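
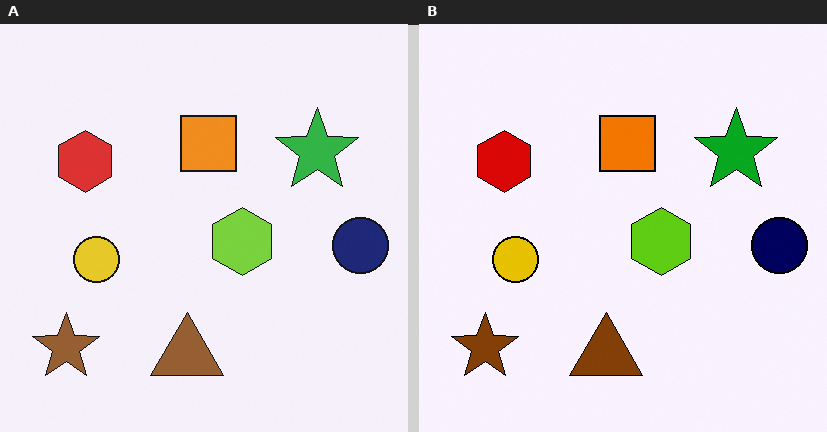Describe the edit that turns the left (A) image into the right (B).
This is the original image given slightly increased contrast.

Tones are pushed away from mid-grey across the whole image — a global contrast change.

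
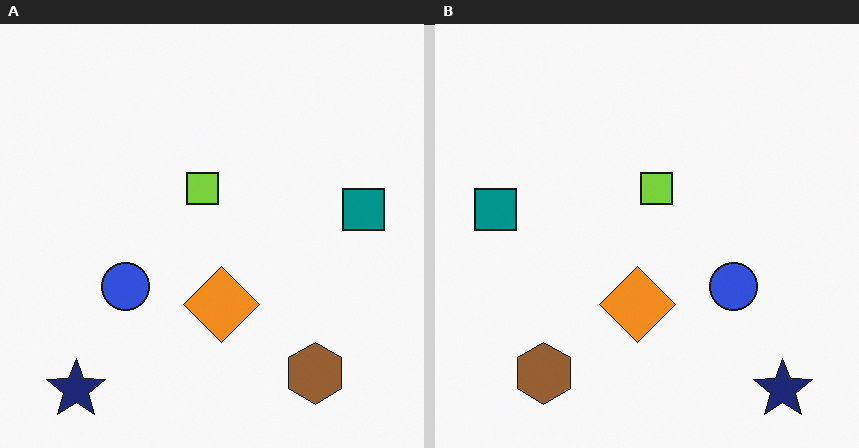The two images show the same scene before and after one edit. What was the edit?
The right (B) image is the left (A) flipped horizontally (left ↔ right).

The teal square is in the right of the left (A) image and the left of the right (B) — shapes on opposite sides of the vertical midline have swapped in a mirror flip.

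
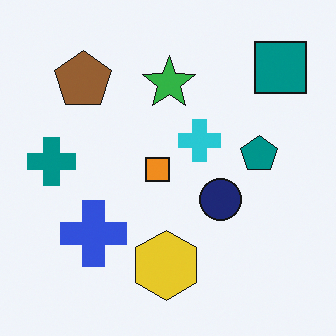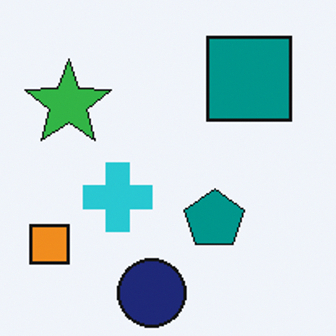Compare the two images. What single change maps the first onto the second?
The image was cropped to a noticeably smaller region and rescaled.

The visible shapes are larger and the field of view is narrower; shapes near the original edges may be partly or wholly outside the frame — a crop-and-rescale.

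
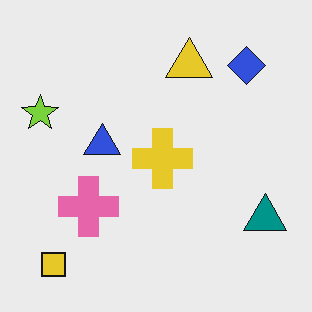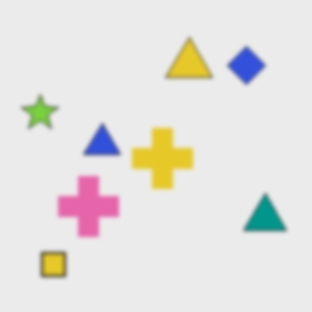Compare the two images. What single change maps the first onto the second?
The transformation is: given a subtle gaussian blur.

Shape edges and outlines are uniformly softened across the whole image.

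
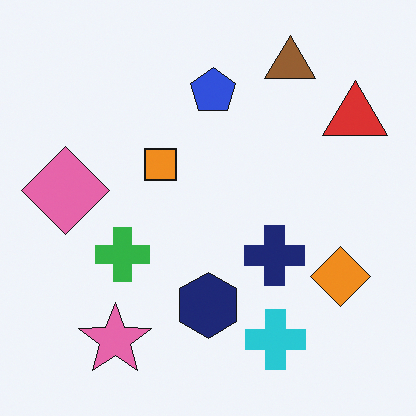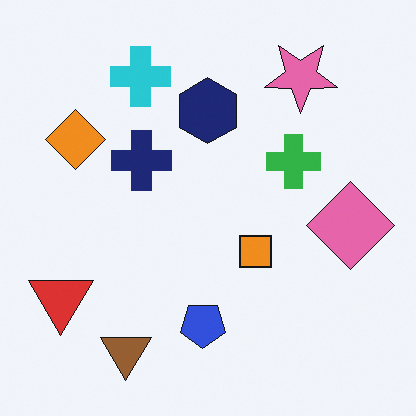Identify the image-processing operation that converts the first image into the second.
This is the original image rotated 180°.

The red triangle sits in the top-right of the first image and the bottom-left of the second — consistent with a whole-image 180° rotation.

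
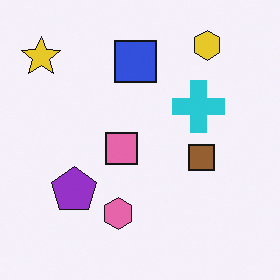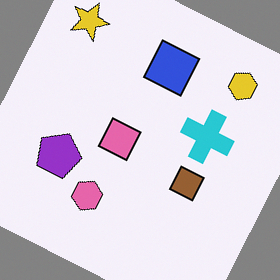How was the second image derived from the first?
The image was rotated clockwise by a moderate amount.

Every shape is tilted by the same angle and the image corners show triangular fill wedges — a whole-image rotation by a non-right angle.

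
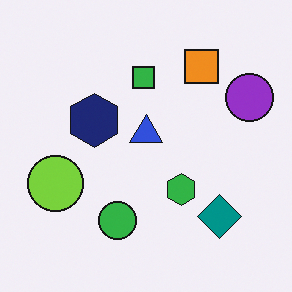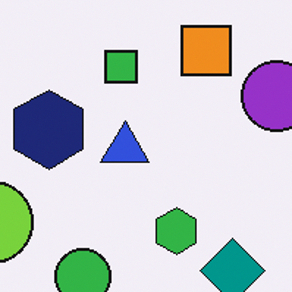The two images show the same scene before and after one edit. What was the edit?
The transformation is: cropped to a modestly smaller region and rescaled.

The visible shapes are larger and the field of view is narrower; shapes near the original edges may be partly or wholly outside the frame — a crop-and-rescale.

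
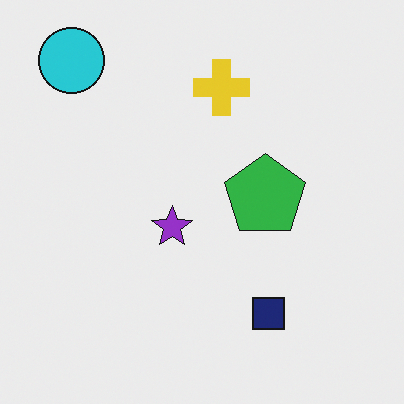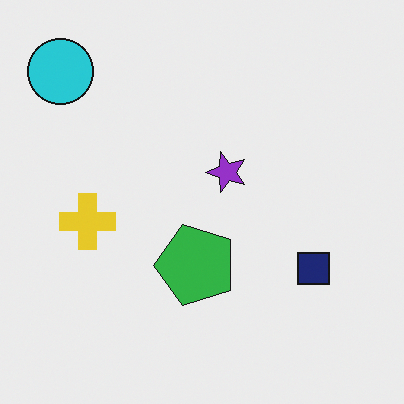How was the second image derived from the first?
The image was transposed (reflected across the top-left ↔ bottom-right diagonal).

Shapes have swapped their row and column positions — what was in the top-right is now in the bottom-left — a diagonal reflection.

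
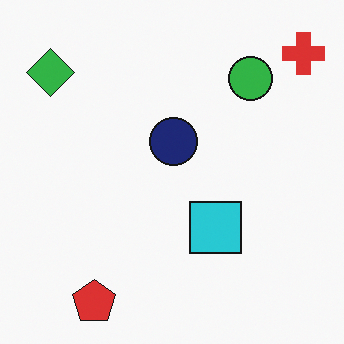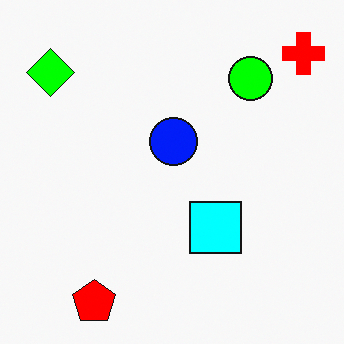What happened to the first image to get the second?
Heavily oversaturated.

All colors are more vivid — a global saturation change.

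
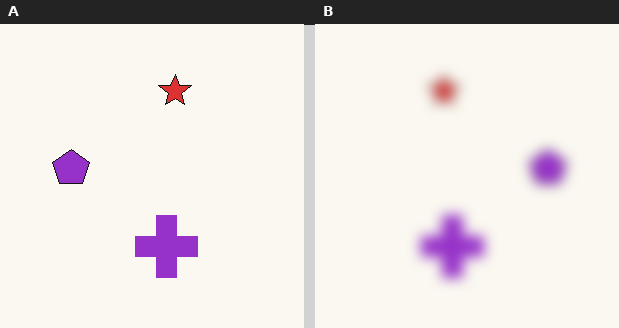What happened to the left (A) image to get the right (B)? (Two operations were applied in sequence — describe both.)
It was strongly gaussian-blurred, then flipped horizontally (left ↔ right).

Shape edges and outlines are uniformly softened across the whole image. The purple pentagon is in the left of the left (A) image and the right of the right (B) — shapes on opposite sides of the vertical midline have swapped in a mirror flip.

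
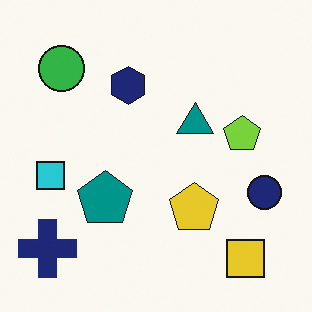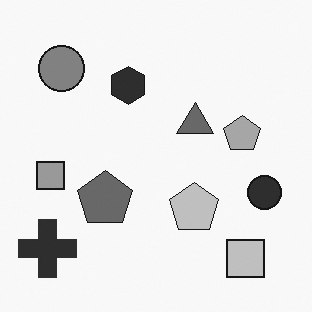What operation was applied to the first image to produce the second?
This is the original image converted to grayscale.

All color is removed — every shape is now a shade of grey.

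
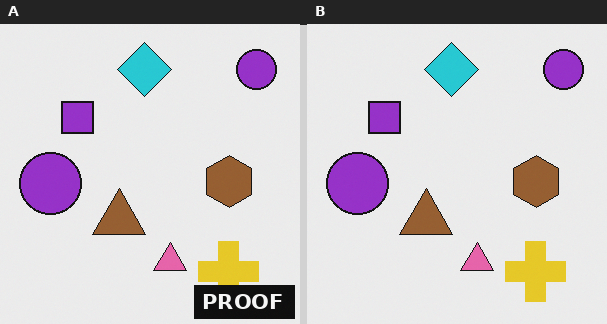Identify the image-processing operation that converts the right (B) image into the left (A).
Watermarked with the text "PROOF" in the lower-right corner.

A dark label reading "PROOF" appears in the lower-right corner.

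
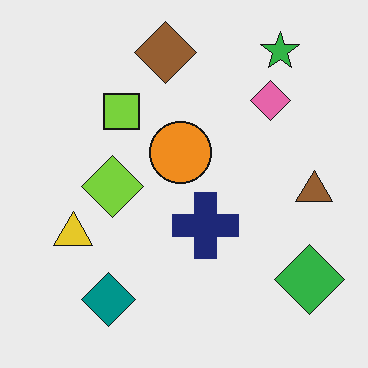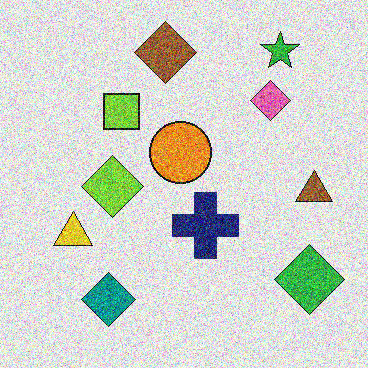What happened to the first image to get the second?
It was degraded with heavy additive noise.

Random speckle covers the whole image, including the flat background.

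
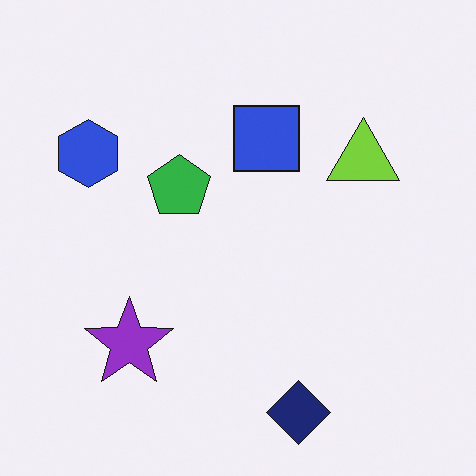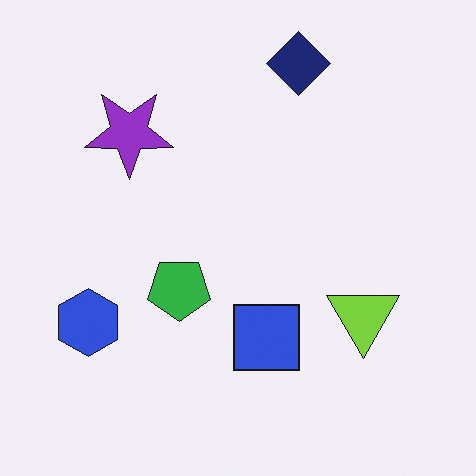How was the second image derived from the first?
Flipped vertically (top ↔ bottom).

The navy diamond is in the bottom of the first image and the top of the second — shapes on opposite sides of the horizontal midline have swapped in a mirror flip.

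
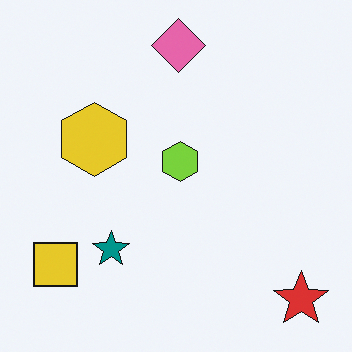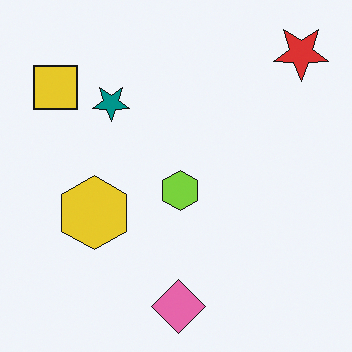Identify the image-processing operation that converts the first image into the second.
It was flipped vertically (top ↔ bottom).

The pink diamond is in the top of the first image and the bottom of the second — shapes on opposite sides of the horizontal midline have swapped in a mirror flip.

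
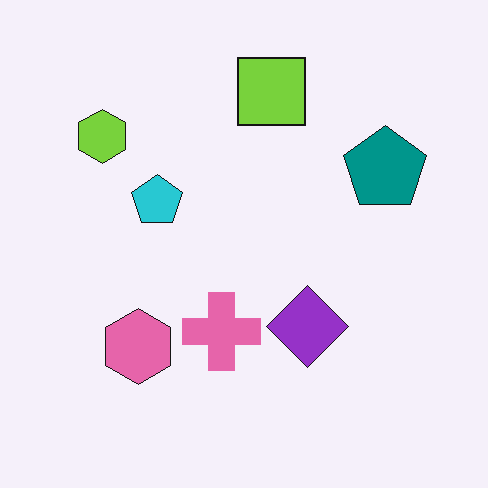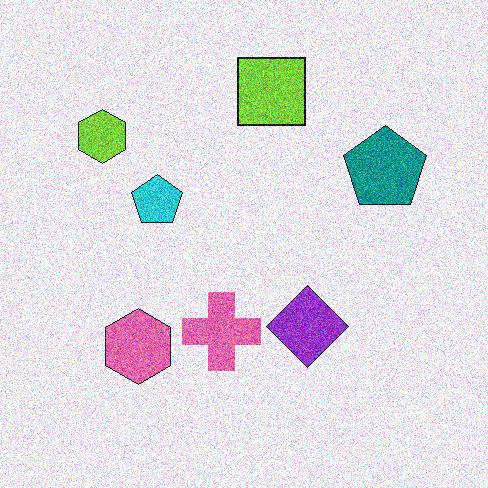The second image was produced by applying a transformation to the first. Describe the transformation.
The second image is the first degraded with heavy additive noise.

Random speckle covers the whole image, including the flat background.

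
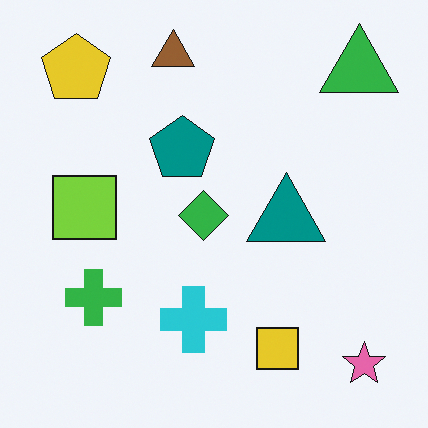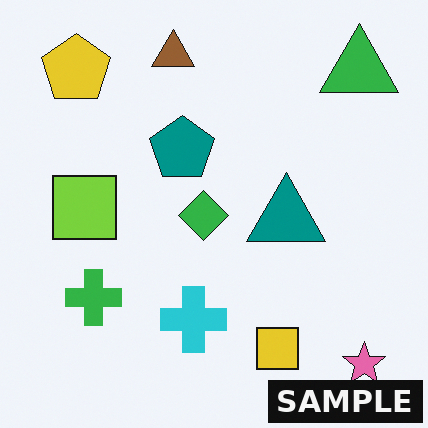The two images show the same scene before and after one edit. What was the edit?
It was watermarked with the text "SAMPLE" in the lower-right corner.

A dark label reading "SAMPLE" appears in the lower-right corner.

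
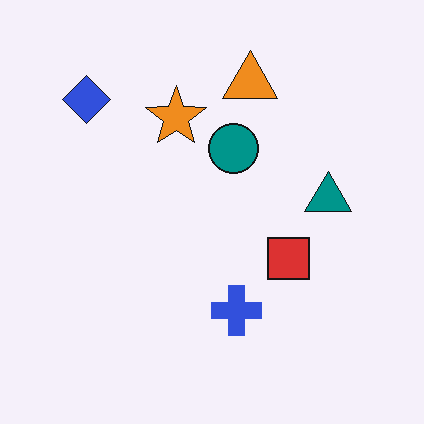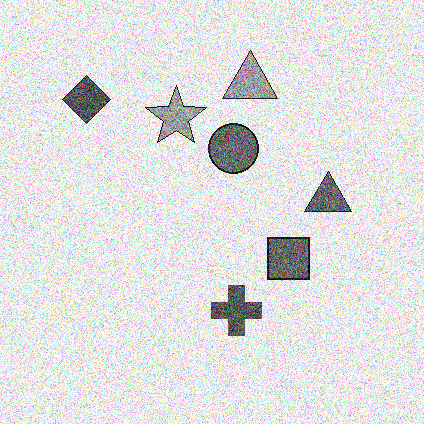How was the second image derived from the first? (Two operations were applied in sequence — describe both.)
The second image is the first converted to grayscale, then degraded with a thick layer of grain.

All color is removed — every shape is now a shade of grey. Random speckle covers the whole image, including the flat background.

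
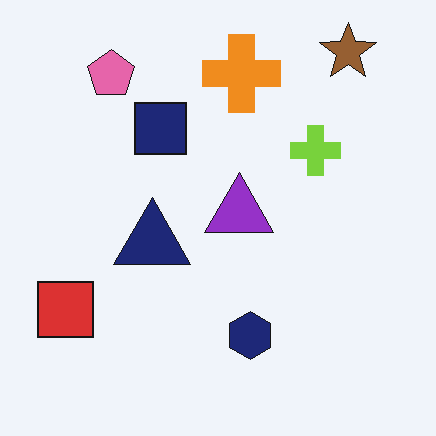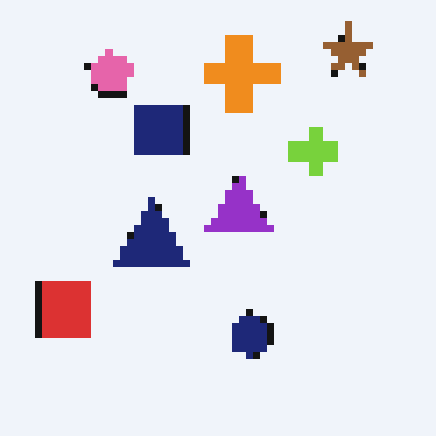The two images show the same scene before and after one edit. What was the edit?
The second image is the first pixelated into visible square blocks.

Shapes are reduced to large square blocks; fine edges and outlines are lost — a downscale-then-upscale (mosaic) effect.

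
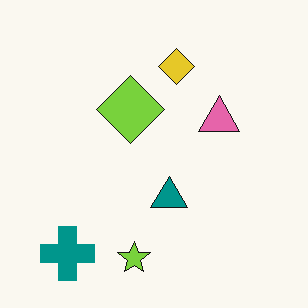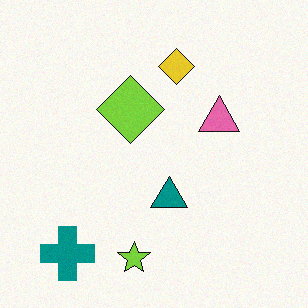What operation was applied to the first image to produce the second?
Degraded with a light layer of grain.

Random speckle covers the whole image, including the flat background.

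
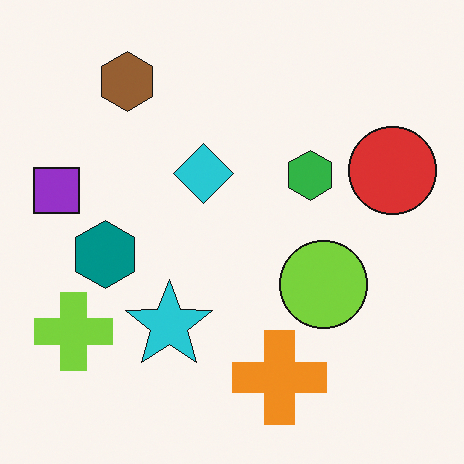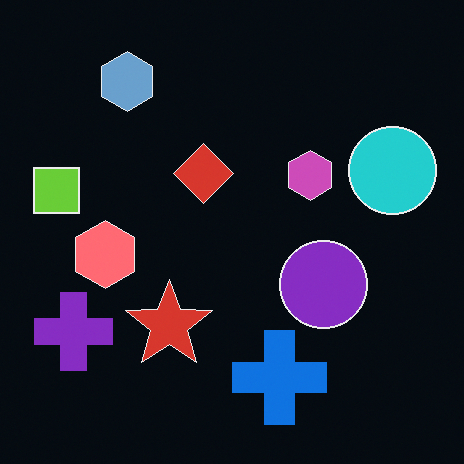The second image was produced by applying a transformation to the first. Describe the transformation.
The transformation is: color-inverted (negative).

The light background has become dark and every shape's color is its complement — a photographic negative.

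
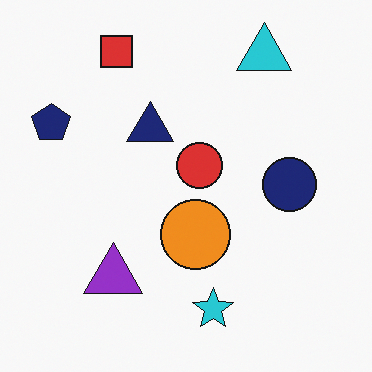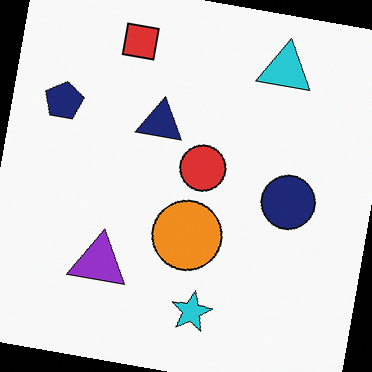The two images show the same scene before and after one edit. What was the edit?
It was rotated clockwise by a small amount.

Every shape is tilted by the same angle and the image corners show triangular fill wedges — a whole-image rotation by a non-right angle.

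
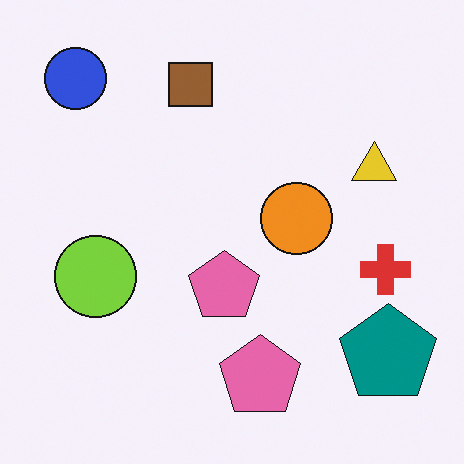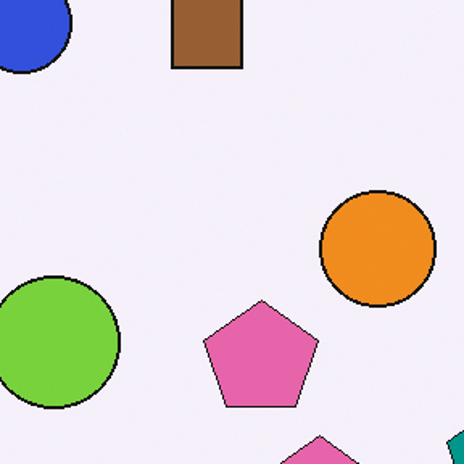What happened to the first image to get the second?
Cropped slightly and scaled back up.

The visible shapes are larger and the field of view is narrower; shapes near the original edges may be partly or wholly outside the frame — a crop-and-rescale.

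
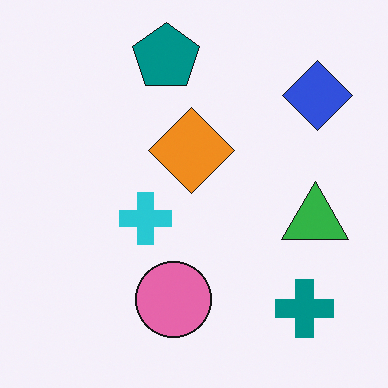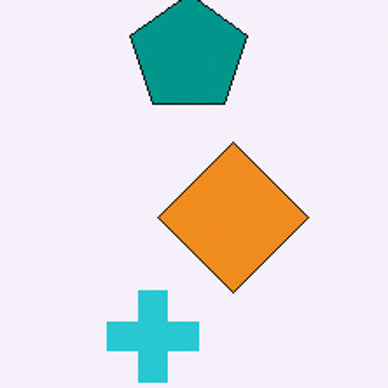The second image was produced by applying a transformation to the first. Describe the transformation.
This is the original image cropped tightly and scaled back up.

The visible shapes are larger and the field of view is narrower; shapes near the original edges may be partly or wholly outside the frame — a crop-and-rescale.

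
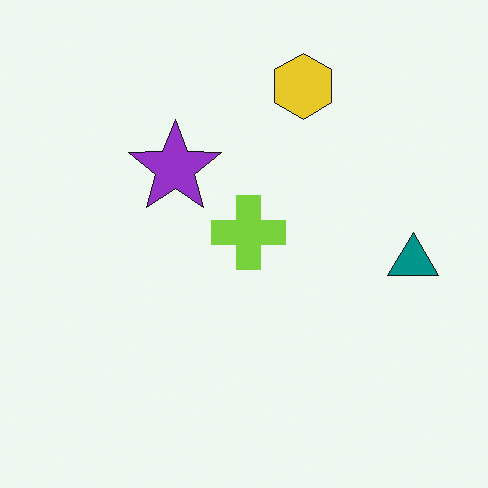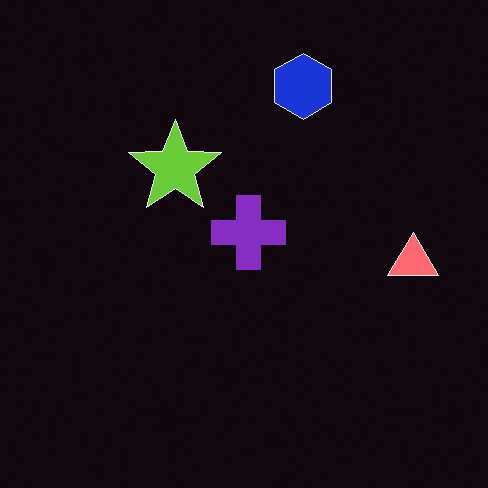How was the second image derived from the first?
The image was color-inverted (negative).

The light background has become dark and every shape's color is its complement — a photographic negative.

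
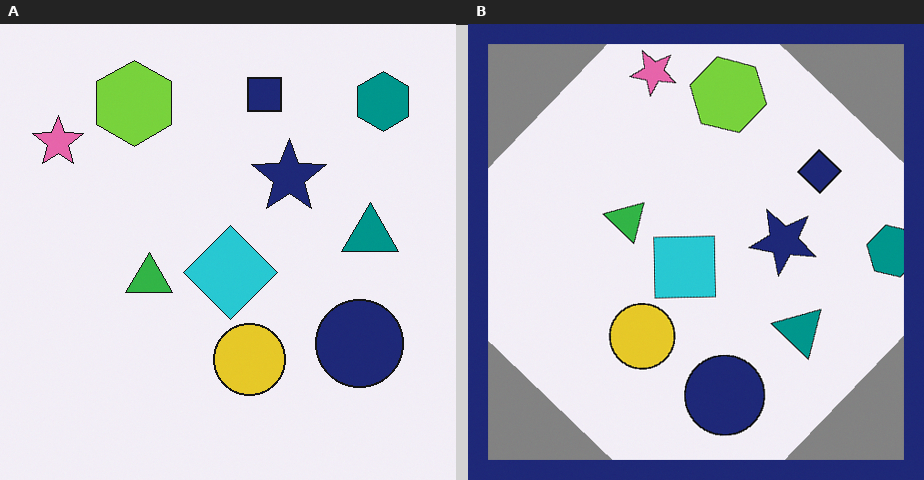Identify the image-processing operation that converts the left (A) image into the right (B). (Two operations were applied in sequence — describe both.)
The right (B) image is the left (A) rotated clockwise by a large amount — several tens of degrees, then framed with a navy border.

Every shape is tilted by the same angle and the image corners show triangular fill wedges — a whole-image rotation by a non-right angle. A solid navy frame runs around the edge of the right (B) image, with the content slightly shrunk inside it.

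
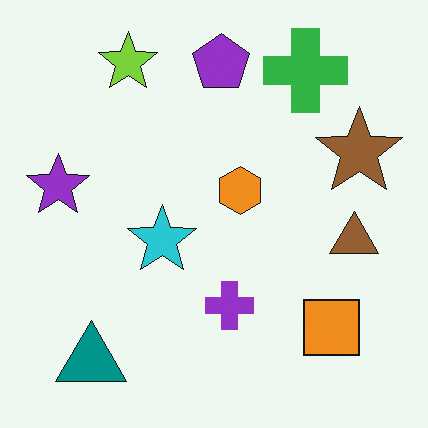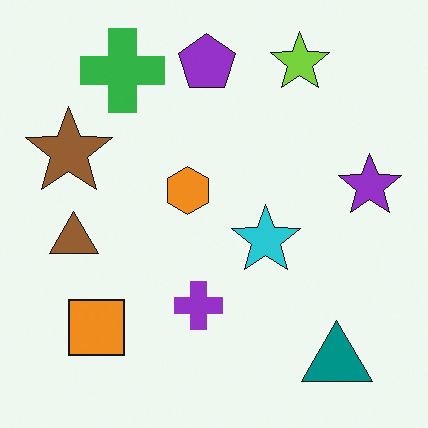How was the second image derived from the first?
Flipped horizontally (left ↔ right).

The purple star is in the left of the first image and the right of the second — shapes on opposite sides of the vertical midline have swapped in a mirror flip.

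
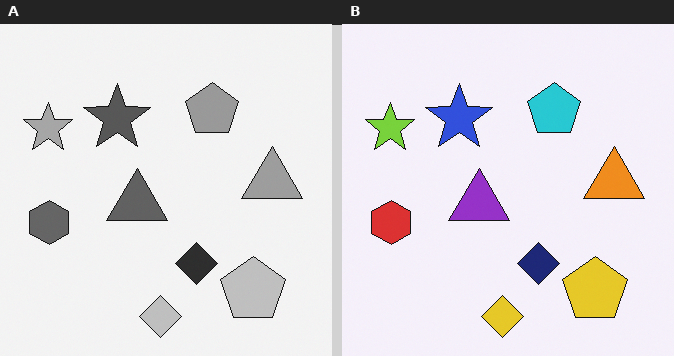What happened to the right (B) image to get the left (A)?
This is the original image converted to grayscale.

All color is removed — every shape is now a shade of grey.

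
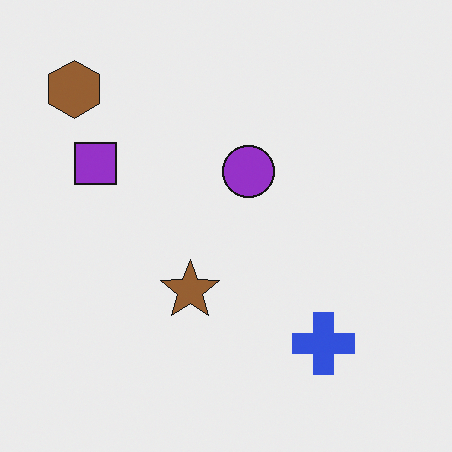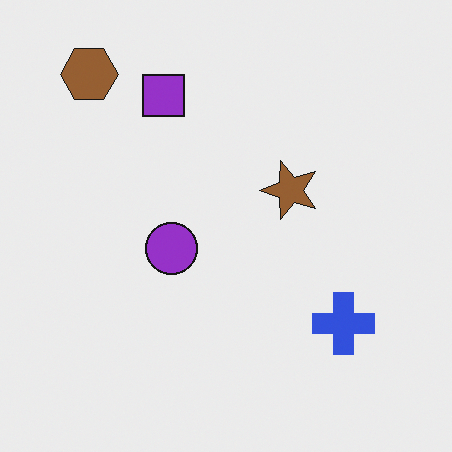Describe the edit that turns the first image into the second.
Transposed (reflected across the top-left ↔ bottom-right diagonal).

Shapes have swapped their row and column positions — what was in the top-right is now in the bottom-left — a diagonal reflection.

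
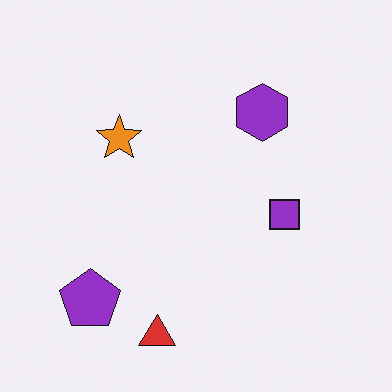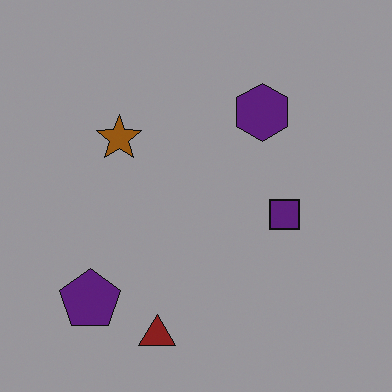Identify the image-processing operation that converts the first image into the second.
This is the original image noticeably darkened.

Every pixel — background and shapes alike — is uniformly darkened.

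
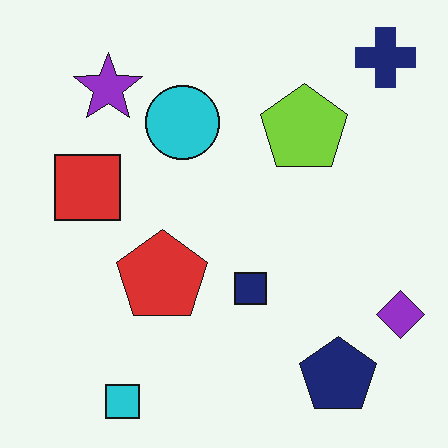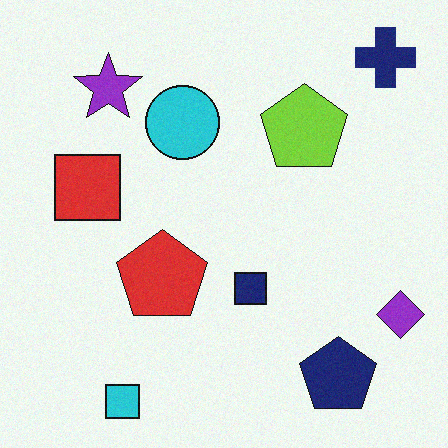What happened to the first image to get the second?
The transformation is: degraded with light additive noise.

Random speckle covers the whole image, including the flat background.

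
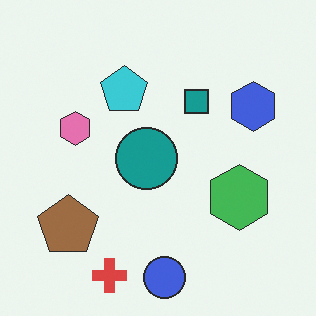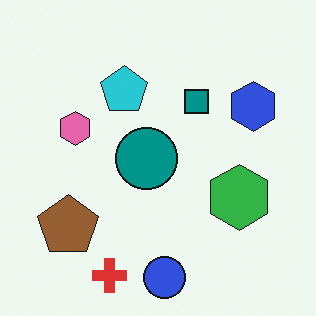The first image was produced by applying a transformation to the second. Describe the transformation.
Given slightly reduced contrast.

Tones are pushed toward mid-grey across the whole image — a global contrast change.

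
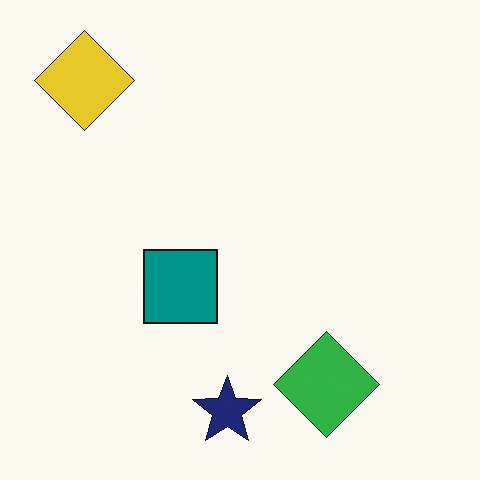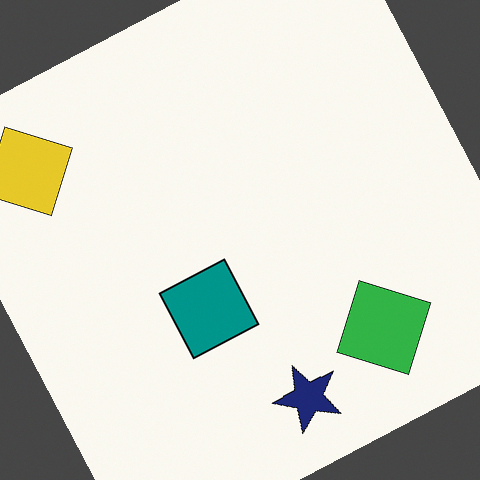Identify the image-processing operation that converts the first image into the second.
It was rotated counter-clockwise by a clearly visible amount.

Every shape is tilted by the same angle and the image corners show triangular fill wedges — a whole-image rotation by a non-right angle.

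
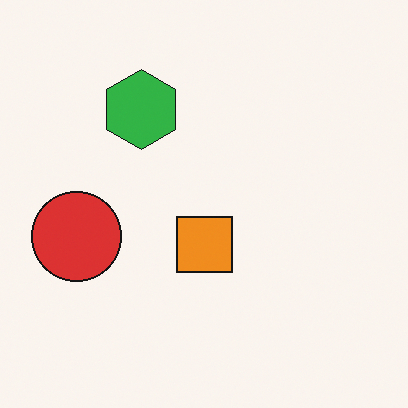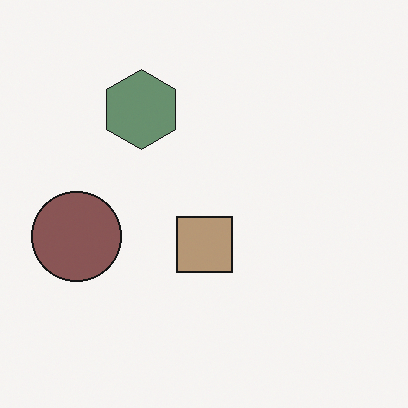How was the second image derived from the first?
It was heavily desaturated.

All colors are more muted and greyish — a global saturation change.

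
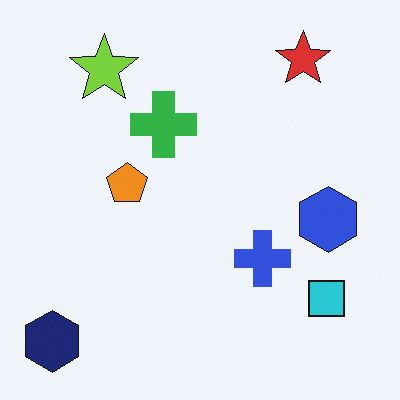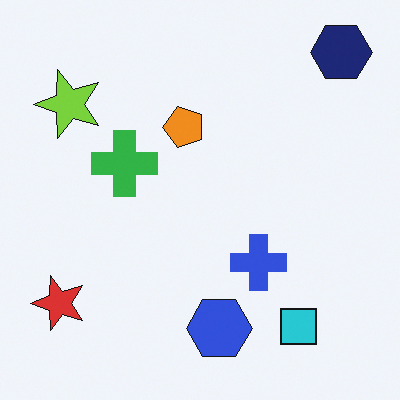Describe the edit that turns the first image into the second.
This is the original image transposed (reflected across the top-left ↔ bottom-right diagonal).

Shapes have swapped their row and column positions — what was in the top-right is now in the bottom-left — a diagonal reflection.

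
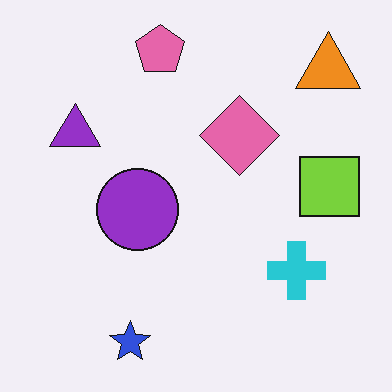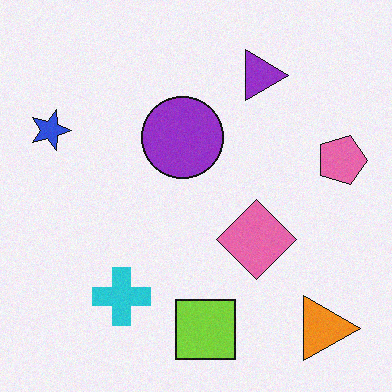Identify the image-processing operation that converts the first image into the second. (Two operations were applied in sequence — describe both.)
It was rotated 90° clockwise, then degraded with light additive noise.

The orange triangle sits in the top-right of the first image and the bottom-right of the second — consistent with a whole-image 90° clockwise rotation. Random speckle covers the whole image, including the flat background.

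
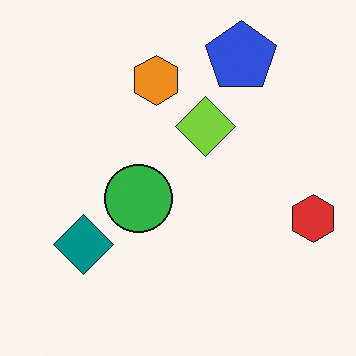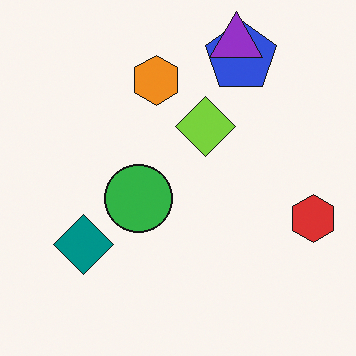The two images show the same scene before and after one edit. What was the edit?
The image was overlaid with an additional purple triangle.

A purple triangle appears in the second image that is absent from the first.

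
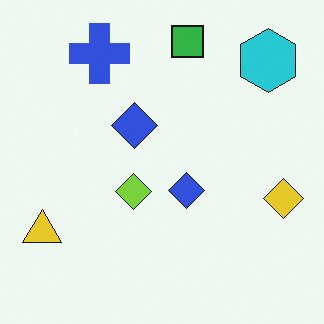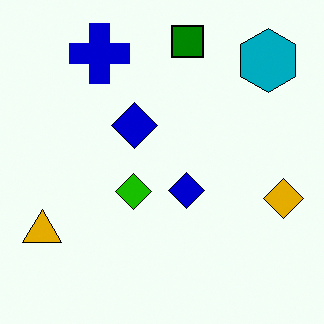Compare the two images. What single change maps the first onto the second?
Given much higher contrast.

Tones are pushed away from mid-grey across the whole image — a global contrast change.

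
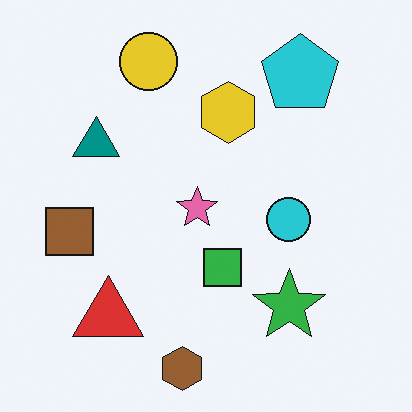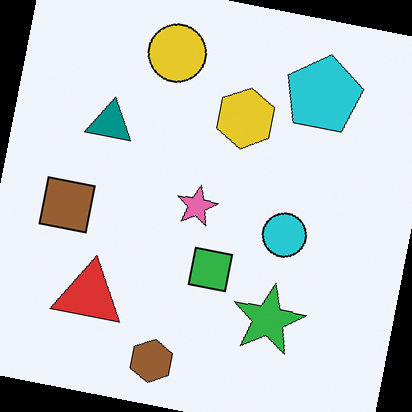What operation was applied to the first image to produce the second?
This is the original image rotated clockwise by a small amount.

Every shape is tilted by the same angle and the image corners show triangular fill wedges — a whole-image rotation by a non-right angle.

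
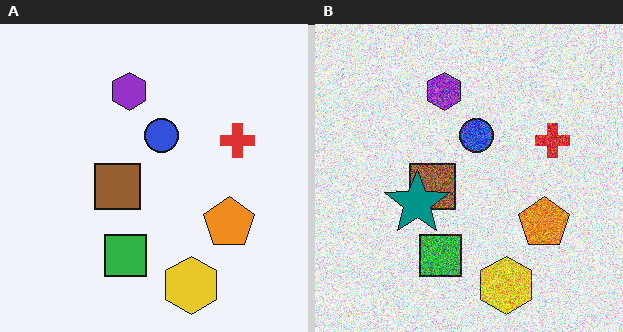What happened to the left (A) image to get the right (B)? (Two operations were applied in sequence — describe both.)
Degraded with strong gaussian noise, then overlaid with an additional teal star.

Random speckle covers the whole image, including the flat background. A teal star appears in the right (B) image that is absent from the left (A).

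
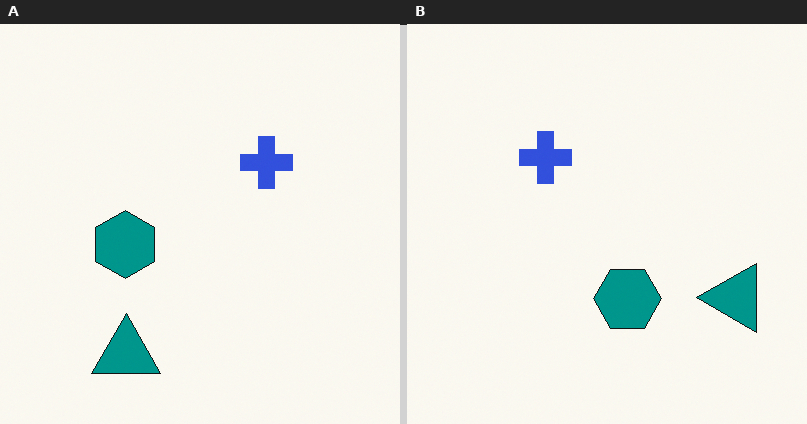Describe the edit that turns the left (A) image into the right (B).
The transformation is: rotated 90° counter-clockwise.

The teal triangle sits in the bottom-left of the left (A) image and the bottom-right of the right (B) — consistent with a whole-image 90° counter-clockwise rotation.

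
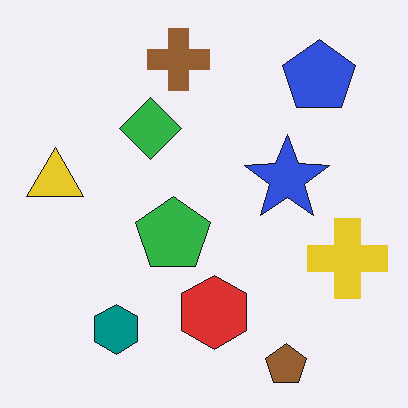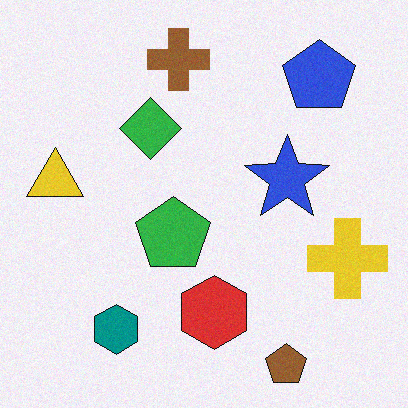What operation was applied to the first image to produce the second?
The second image is the first degraded with subtle gaussian noise.

Random speckle covers the whole image, including the flat background.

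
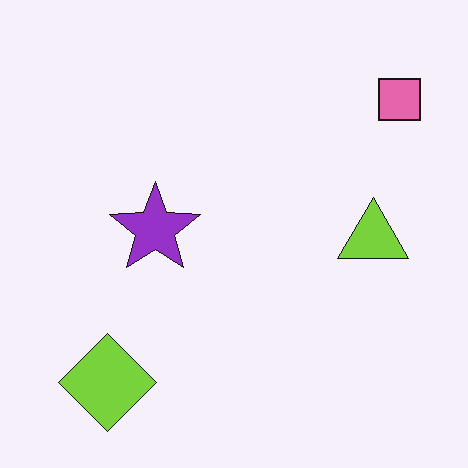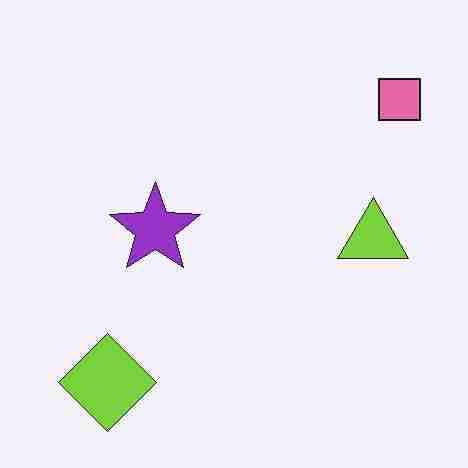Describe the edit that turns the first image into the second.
The image was heavily JPEG-compressed with obvious blocking artifacts.

Blocky 8×8 compression artifacts appear around shape edges and the flat background shows ringing — characteristic JPEG degradation.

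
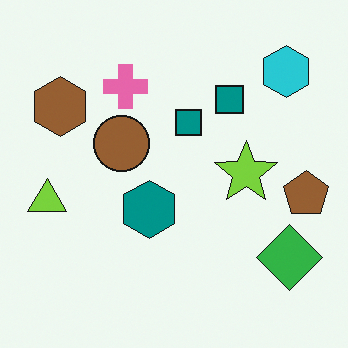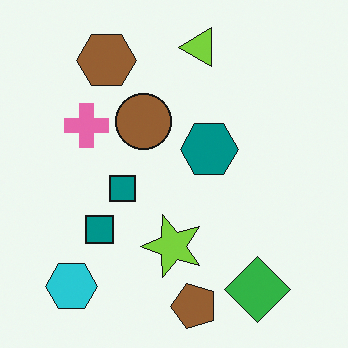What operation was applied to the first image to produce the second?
This is the original image transposed (reflected across the top-left ↔ bottom-right diagonal).

Shapes have swapped their row and column positions — what was in the top-right is now in the bottom-left — a diagonal reflection.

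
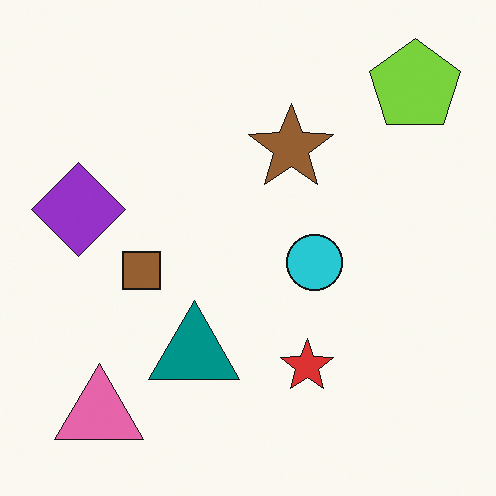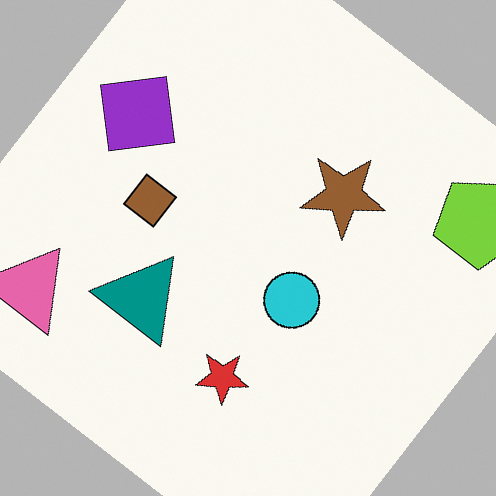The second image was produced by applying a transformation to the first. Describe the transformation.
The image was rotated clockwise by a large amount — several tens of degrees.

Every shape is tilted by the same angle and the image corners show triangular fill wedges — a whole-image rotation by a non-right angle.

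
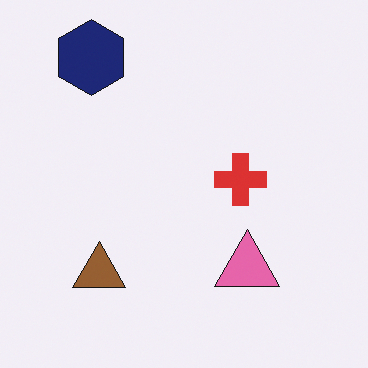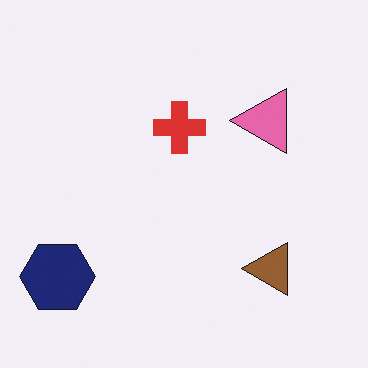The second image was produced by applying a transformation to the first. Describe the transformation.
It was rotated 90° counter-clockwise.

The navy hexagon sits in the top-left of the first image and the bottom-left of the second — consistent with a whole-image 90° counter-clockwise rotation.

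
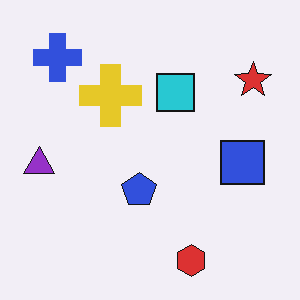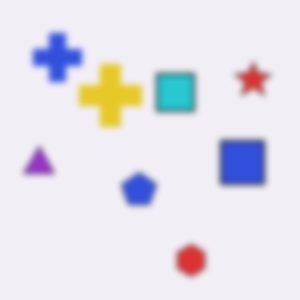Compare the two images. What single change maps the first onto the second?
It was moderately blurred.

Shape edges and outlines are uniformly softened across the whole image.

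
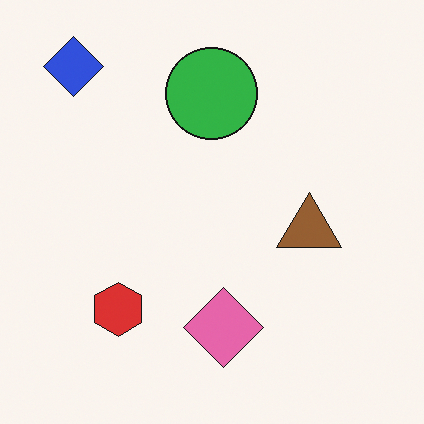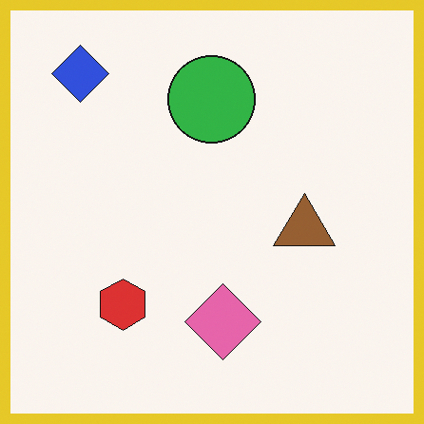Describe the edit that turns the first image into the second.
This is the original image framed with a yellow border.

A solid yellow frame runs around the edge of the second image, with the content slightly shrunk inside it.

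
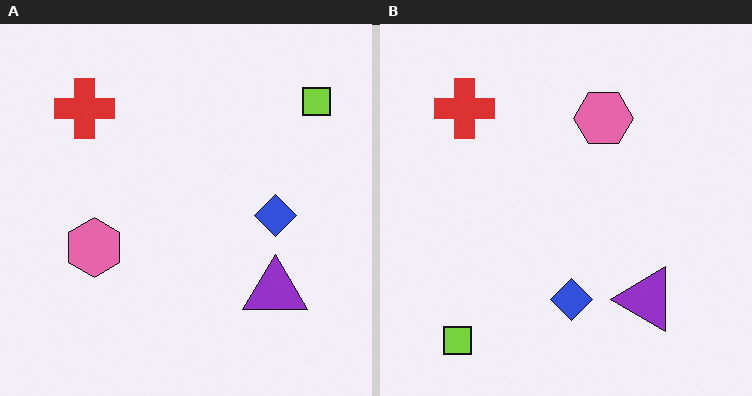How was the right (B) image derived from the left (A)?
It was transposed (reflected across the top-left ↔ bottom-right diagonal).

Shapes have swapped their row and column positions — what was in the top-right is now in the bottom-left — a diagonal reflection.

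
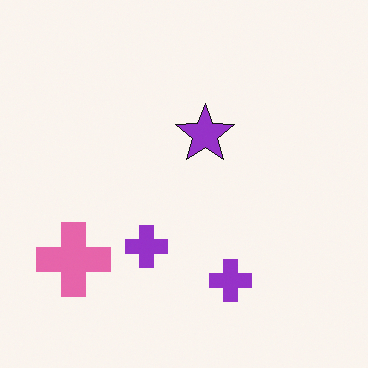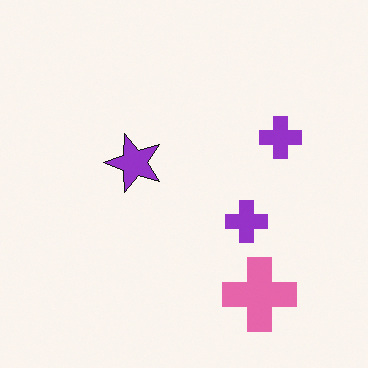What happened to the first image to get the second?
The image was rotated 90° counter-clockwise.

The pink cross sits in the bottom-left of the first image and the bottom-right of the second — consistent with a whole-image 90° counter-clockwise rotation.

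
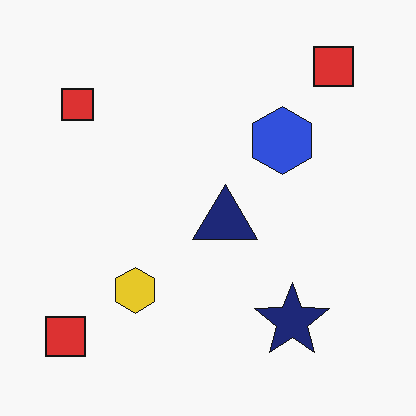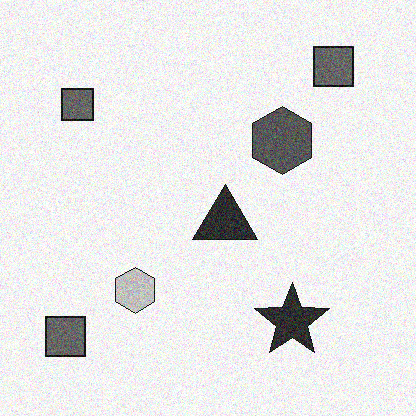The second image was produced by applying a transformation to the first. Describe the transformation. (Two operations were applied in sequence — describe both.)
This is the original image converted to grayscale, then degraded with moderate additive noise.

All color is removed — every shape is now a shade of grey. Random speckle covers the whole image, including the flat background.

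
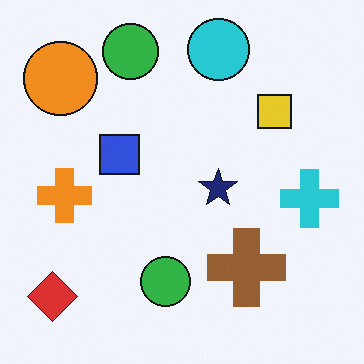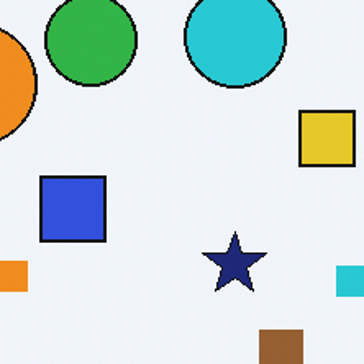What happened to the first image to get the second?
The image was cropped tightly and scaled back up.

The visible shapes are larger and the field of view is narrower; shapes near the original edges may be partly or wholly outside the frame — a crop-and-rescale.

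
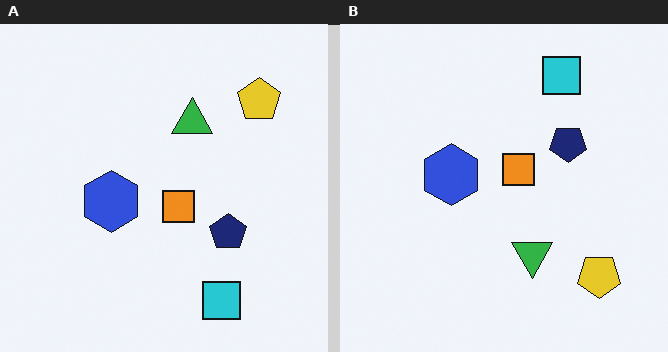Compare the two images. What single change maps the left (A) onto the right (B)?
The transformation is: flipped vertically (top ↔ bottom).

The cyan square is in the bottom-right of the left (A) image and the top-right of the right (B) — shapes on opposite sides of the horizontal midline have swapped in a mirror flip.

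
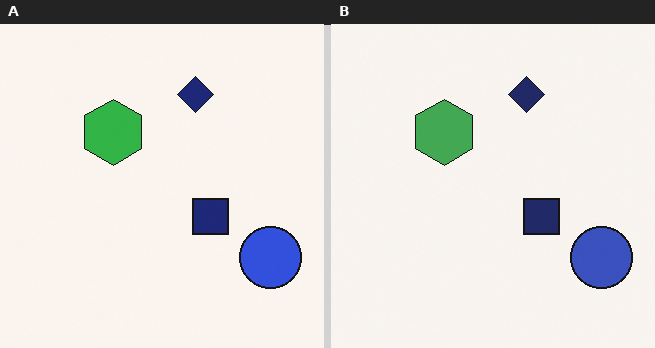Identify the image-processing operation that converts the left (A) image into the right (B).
This is the original image slightly desaturated.

All colors are more muted and greyish — a global saturation change.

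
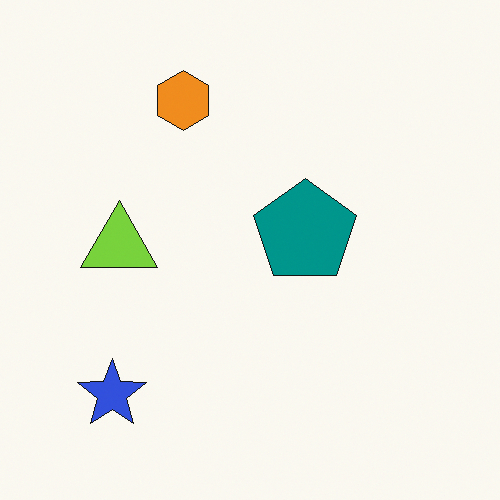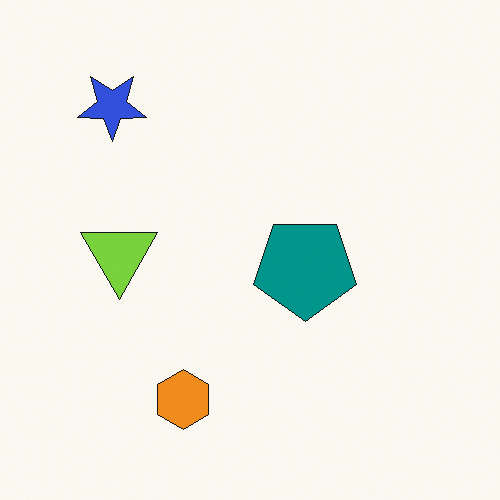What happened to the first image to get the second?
Flipped vertically (top ↔ bottom).

The orange hexagon is in the top of the first image and the bottom of the second — shapes on opposite sides of the horizontal midline have swapped in a mirror flip.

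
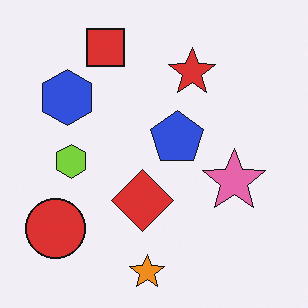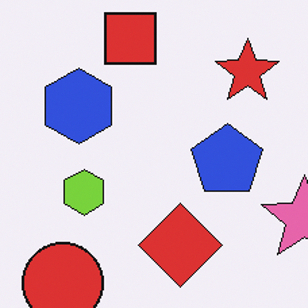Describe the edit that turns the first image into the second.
The image was cropped slightly and scaled back up.

The visible shapes are larger and the field of view is narrower; shapes near the original edges may be partly or wholly outside the frame — a crop-and-rescale.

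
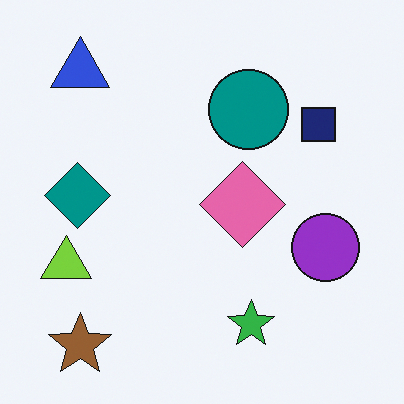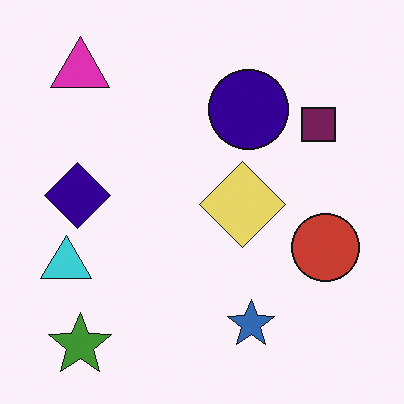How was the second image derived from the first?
The image was hue-shifted noticeably.

Every shape's color has rotated by the same amount around the hue wheel — a uniform hue shift.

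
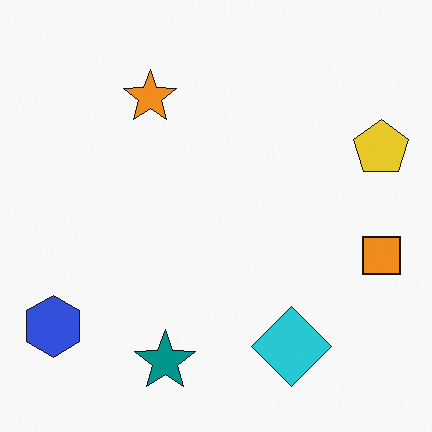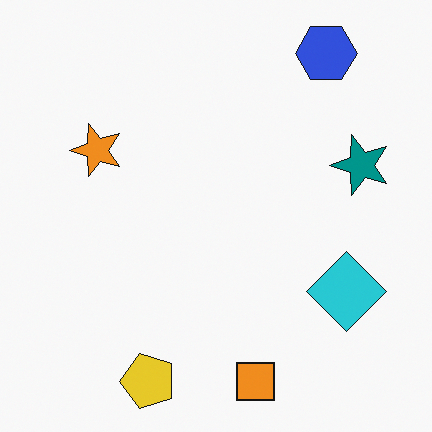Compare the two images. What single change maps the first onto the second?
The second image is the first transposed (reflected across the top-left ↔ bottom-right diagonal).

Shapes have swapped their row and column positions — what was in the top-right is now in the bottom-left — a diagonal reflection.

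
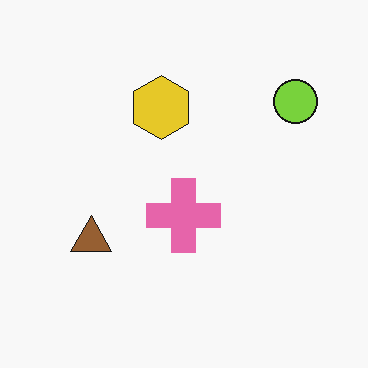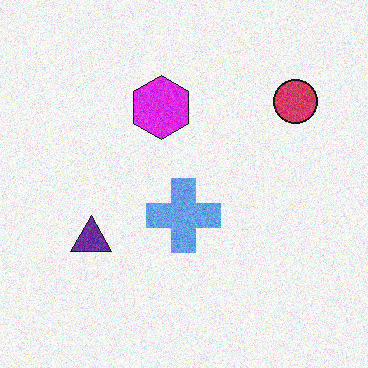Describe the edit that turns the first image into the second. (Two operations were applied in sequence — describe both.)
This is the original image hue-shifted by a large amount, then degraded with visible gaussian noise.

Every shape's color has rotated by the same amount around the hue wheel — a uniform hue shift. Random speckle covers the whole image, including the flat background.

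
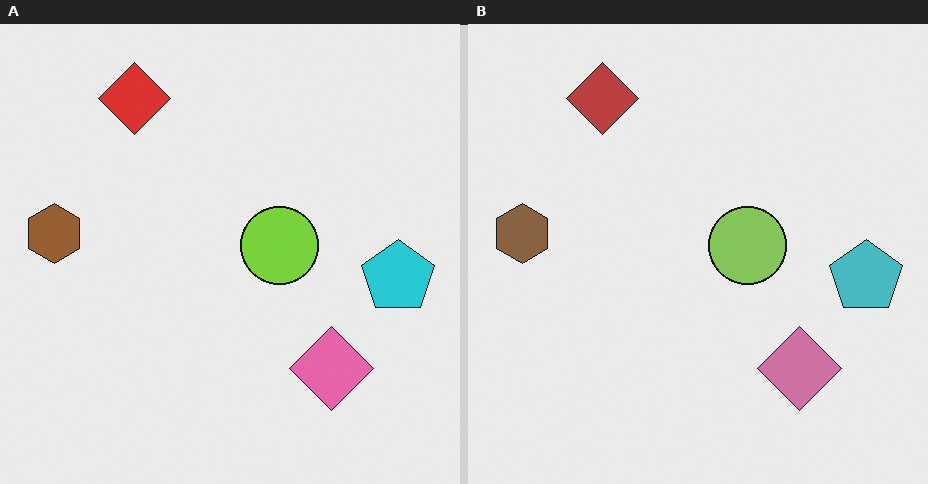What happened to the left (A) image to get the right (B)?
It was slightly desaturated.

All colors are more muted and greyish — a global saturation change.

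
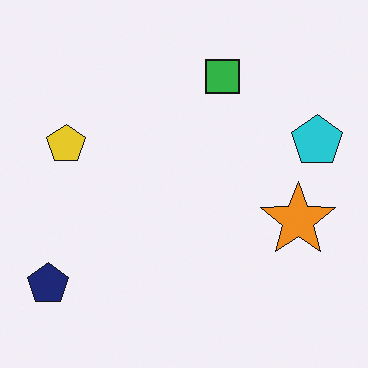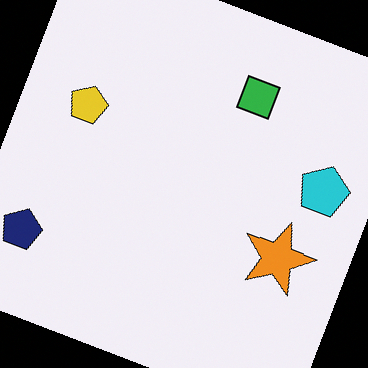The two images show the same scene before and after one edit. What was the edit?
It was rotated clockwise by a moderate amount.

Every shape is tilted by the same angle and the image corners show triangular fill wedges — a whole-image rotation by a non-right angle.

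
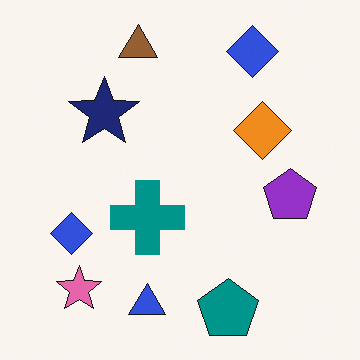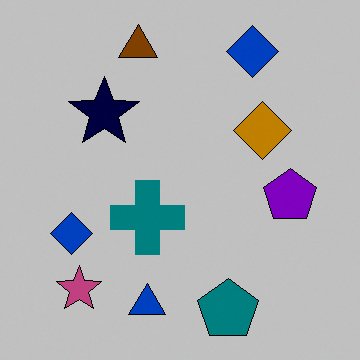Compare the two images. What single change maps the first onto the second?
This is the original image heavily posterized to just a handful of flat colors.

Each flat color has snapped to a coarser quantized level — most visibly, the near-white background has dropped to a flat grey.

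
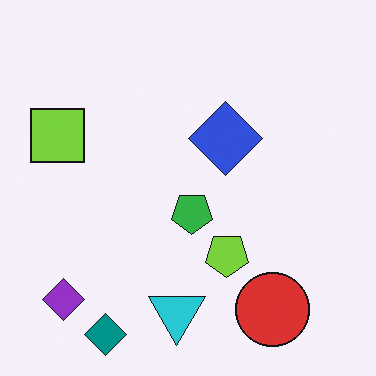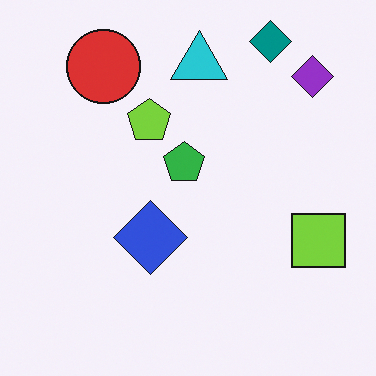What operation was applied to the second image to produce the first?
Rotated 180°.

The teal diamond sits in the top-right of the second image and the bottom-left of the first — consistent with a whole-image 180° rotation.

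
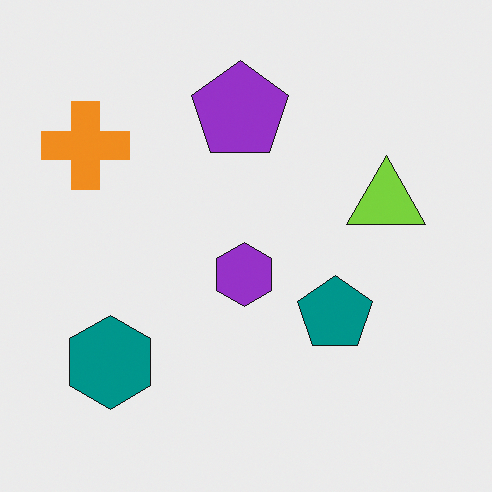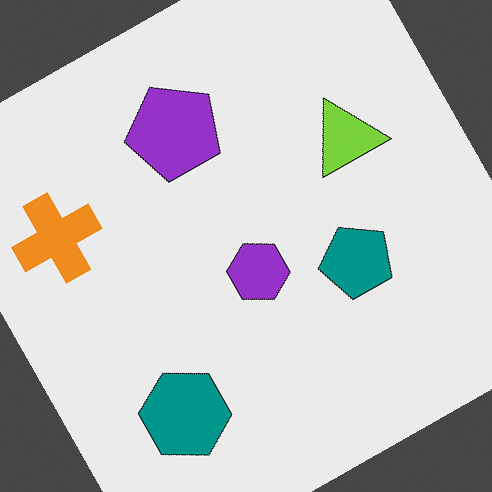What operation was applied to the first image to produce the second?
The transformation is: rotated counter-clockwise by a moderate amount.

Every shape is tilted by the same angle and the image corners show triangular fill wedges — a whole-image rotation by a non-right angle.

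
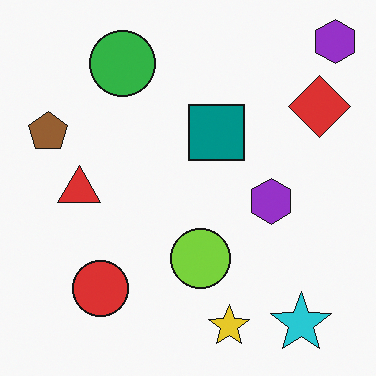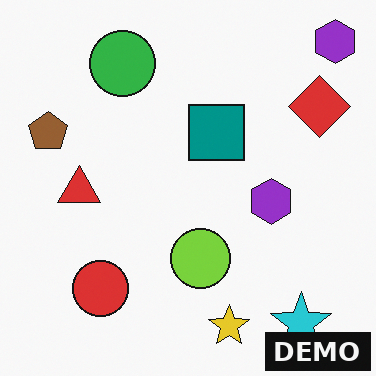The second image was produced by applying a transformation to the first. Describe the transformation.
The second image is the first watermarked with the text "DEMO" in the lower-right corner.

A dark label reading "DEMO" appears in the lower-right corner.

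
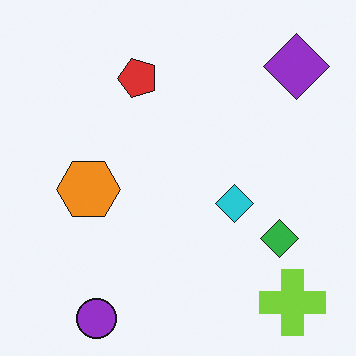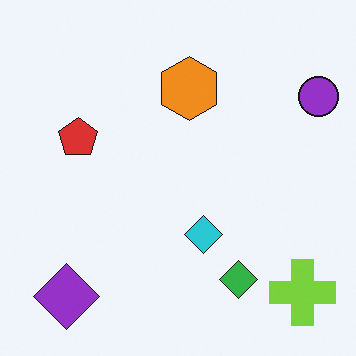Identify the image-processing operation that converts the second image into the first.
Transposed (reflected across the top-left ↔ bottom-right diagonal).

Shapes have swapped their row and column positions — what was in the top-right is now in the bottom-left — a diagonal reflection.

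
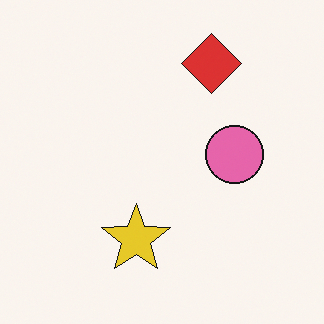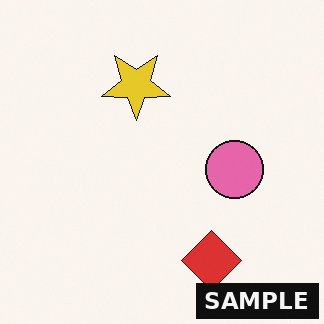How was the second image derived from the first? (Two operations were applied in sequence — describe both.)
The second image is the first flipped vertically (top ↔ bottom), then watermarked with the text "SAMPLE" in the lower-right corner.

The red diamond is in the top of the first image and the bottom of the second — shapes on opposite sides of the horizontal midline have swapped in a mirror flip. A dark label reading "SAMPLE" appears in the lower-right corner.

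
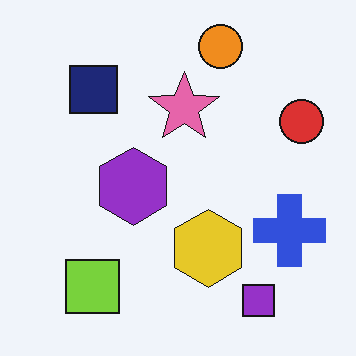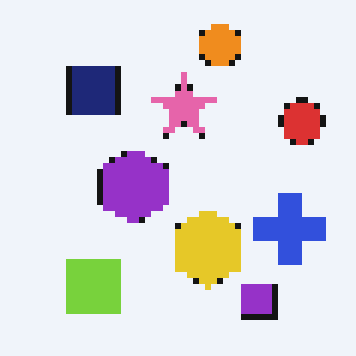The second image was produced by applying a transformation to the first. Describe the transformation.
The second image is the first moderately pixelated.

Shapes are reduced to large square blocks; fine edges and outlines are lost — a downscale-then-upscale (mosaic) effect.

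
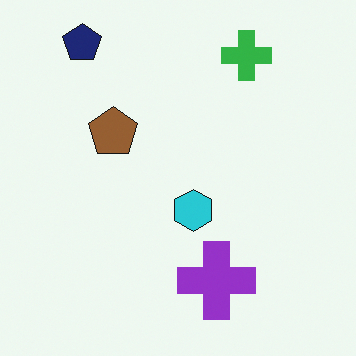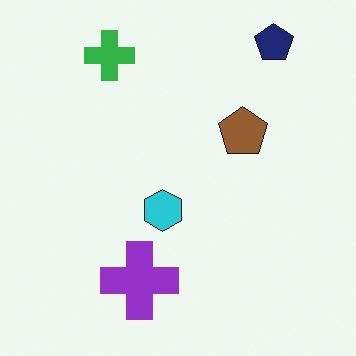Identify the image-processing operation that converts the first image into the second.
The transformation is: flipped horizontally (left ↔ right).

The navy pentagon is in the top-left of the first image and the top-right of the second — shapes on opposite sides of the vertical midline have swapped in a mirror flip.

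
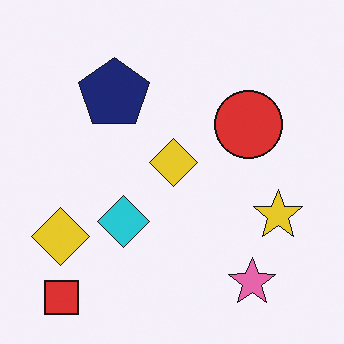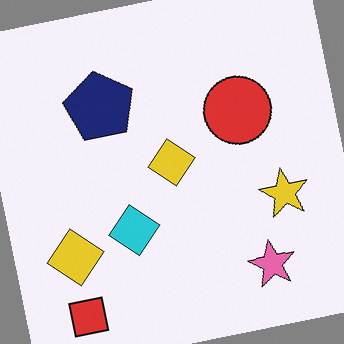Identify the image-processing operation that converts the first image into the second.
The second image is the first rotated counter-clockwise by a slight angle.

Every shape is tilted by the same angle and the image corners show triangular fill wedges — a whole-image rotation by a non-right angle.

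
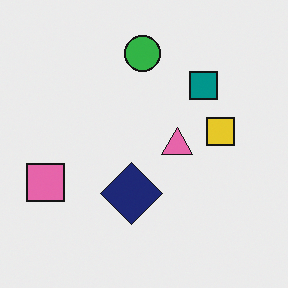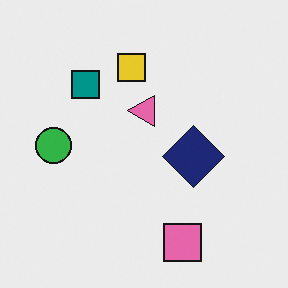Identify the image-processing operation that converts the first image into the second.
The image was rotated 90° counter-clockwise.

The pink square sits in the left of the first image and the bottom of the second — consistent with a whole-image 90° counter-clockwise rotation.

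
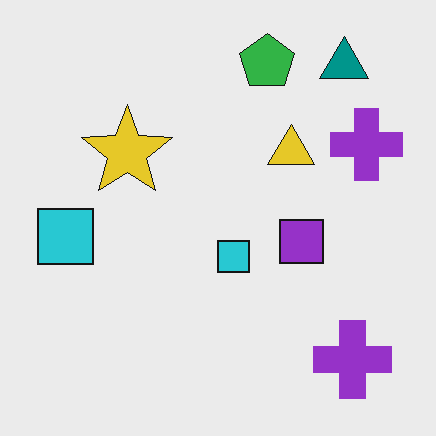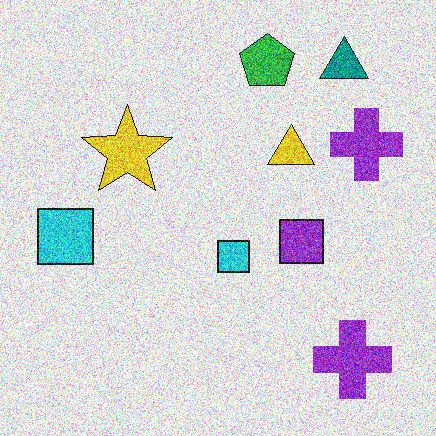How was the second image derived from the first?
This is the original image degraded with strong gaussian noise.

Random speckle covers the whole image, including the flat background.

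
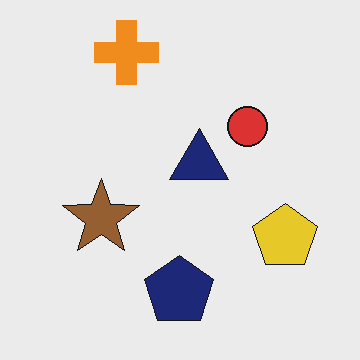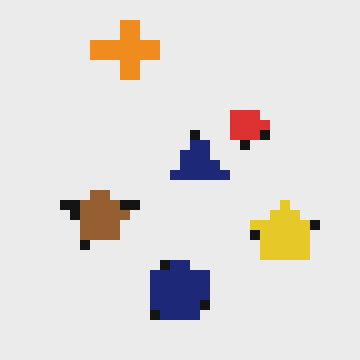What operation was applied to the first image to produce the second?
This is the original image heavily pixelated into large blocks.

Shapes are reduced to large square blocks; fine edges and outlines are lost — a downscale-then-upscale (mosaic) effect.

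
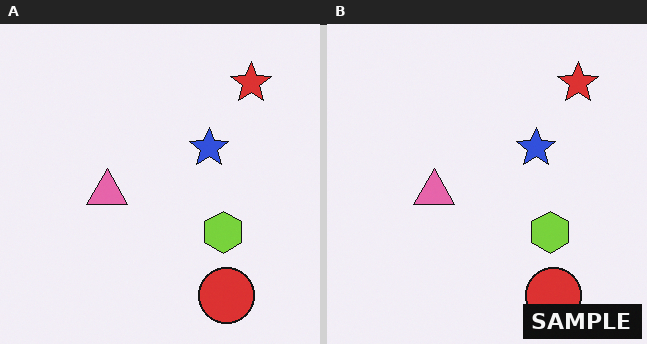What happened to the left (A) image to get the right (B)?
It was watermarked with the text "SAMPLE" in the lower-right corner.

A dark label reading "SAMPLE" appears in the lower-right corner.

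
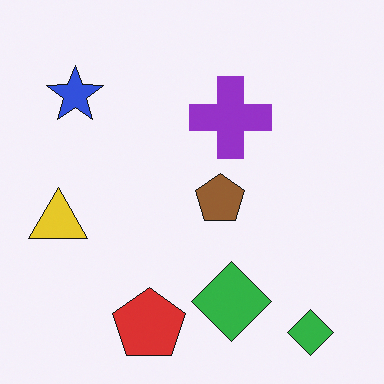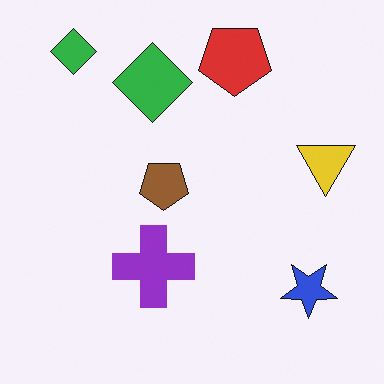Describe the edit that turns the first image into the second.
The second image is the first rotated 180°.

The blue star sits in the top-left of the first image and the bottom-right of the second — consistent with a whole-image 180° rotation.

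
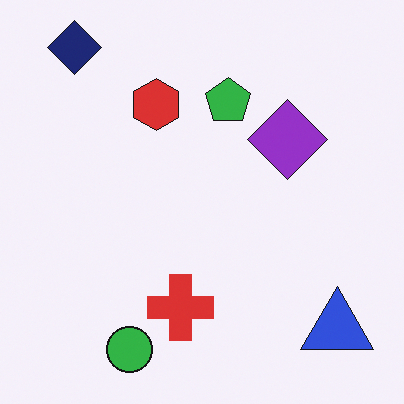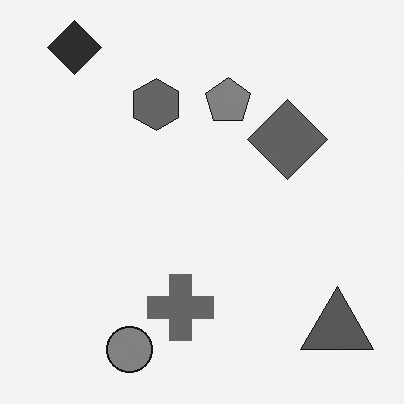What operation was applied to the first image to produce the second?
The second image is the first converted to grayscale.

All color is removed — every shape is now a shade of grey.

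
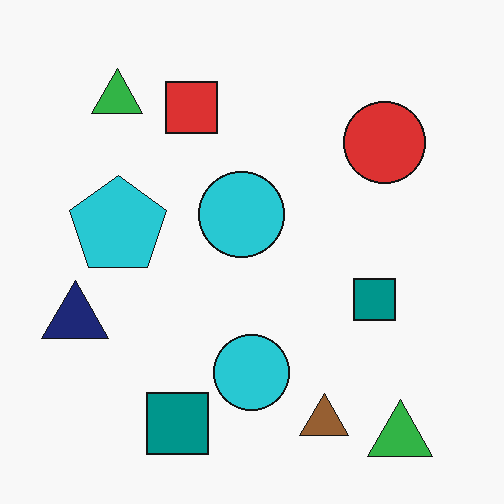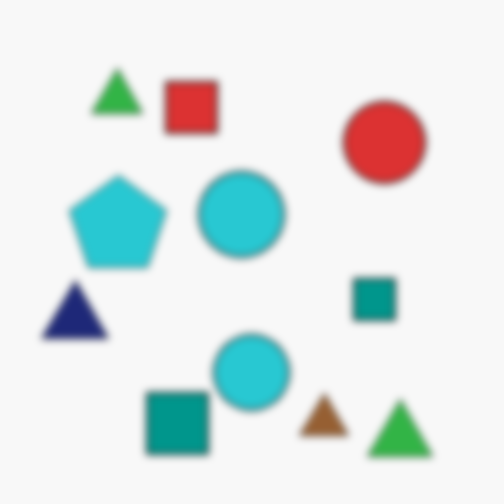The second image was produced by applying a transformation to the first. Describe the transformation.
The second image is the first moderately blurred.

Shape edges and outlines are uniformly softened across the whole image.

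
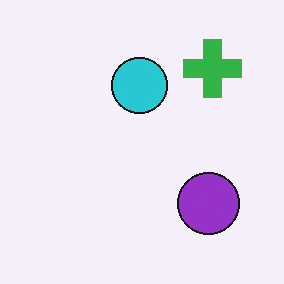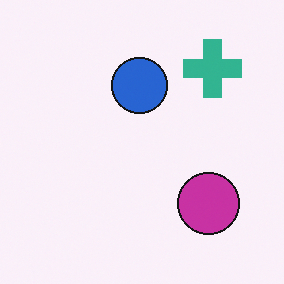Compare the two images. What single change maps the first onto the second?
It was hue-shifted by a small amount.

Every shape's color has rotated by the same amount around the hue wheel — a uniform hue shift.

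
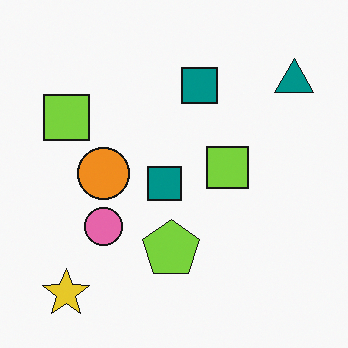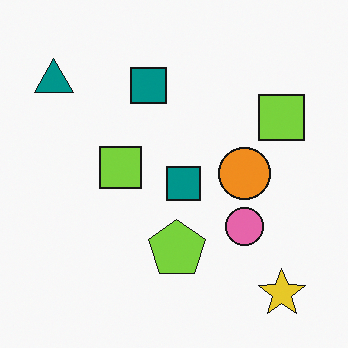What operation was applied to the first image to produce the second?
It was flipped horizontally (left ↔ right).

The teal triangle is in the top-right of the first image and the top-left of the second — shapes on opposite sides of the vertical midline have swapped in a mirror flip.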